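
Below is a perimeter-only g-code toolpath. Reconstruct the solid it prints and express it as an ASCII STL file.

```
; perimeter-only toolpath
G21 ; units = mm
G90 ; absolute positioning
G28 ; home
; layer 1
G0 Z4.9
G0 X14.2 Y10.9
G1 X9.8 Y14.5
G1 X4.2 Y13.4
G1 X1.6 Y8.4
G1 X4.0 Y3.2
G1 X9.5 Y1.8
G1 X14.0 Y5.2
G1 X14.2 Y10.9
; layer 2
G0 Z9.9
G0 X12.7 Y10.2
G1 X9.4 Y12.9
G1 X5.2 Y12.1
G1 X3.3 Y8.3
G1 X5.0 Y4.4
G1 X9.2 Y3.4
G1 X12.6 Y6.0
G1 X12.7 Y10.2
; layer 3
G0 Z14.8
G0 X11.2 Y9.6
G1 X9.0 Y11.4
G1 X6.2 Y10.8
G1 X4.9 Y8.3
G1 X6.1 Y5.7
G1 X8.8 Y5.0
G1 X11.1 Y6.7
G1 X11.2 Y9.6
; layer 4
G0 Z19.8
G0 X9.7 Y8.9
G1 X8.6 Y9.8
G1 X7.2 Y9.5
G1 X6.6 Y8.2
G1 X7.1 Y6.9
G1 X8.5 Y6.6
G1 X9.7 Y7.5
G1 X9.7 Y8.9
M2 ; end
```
solid part
  facet normal 0.0000 0.0000 -1.0000
    outer loop
      vertex 3.2 14.7 0.0
      vertex 10.2 16.1 0.0
      vertex 15.7 11.6 0.0
    endloop
  endfacet
  facet normal 0.0000 0.0000 -1.0000
    outer loop
      vertex 0.0 8.4 0.0
      vertex 3.2 14.7 0.0
      vertex 15.7 11.6 0.0
    endloop
  endfacet
  facet normal 0.0000 0.0000 -1.0000
    outer loop
      vertex 2.9 1.9 0.0
      vertex 0.0 8.4 0.0
      vertex 15.7 11.6 0.0
    endloop
  endfacet
  facet normal 0.0000 0.0000 -1.0000
    outer loop
      vertex 9.8 0.2 0.0
      vertex 2.9 1.9 0.0
      vertex 15.7 11.6 0.0
    endloop
  endfacet
  facet normal 0.0000 0.0000 -1.0000
    outer loop
      vertex 15.5 4.5 0.0
      vertex 9.8 0.2 0.0
      vertex 15.7 11.6 0.0
    endloop
  endfacet
  facet normal 0.6067 0.7416 0.2863
    outer loop
      vertex 15.7 11.6 0.0
      vertex 10.2 16.1 0.0
      vertex 8.2 8.2 24.7
    endloop
  endfacet
  facet normal -0.1880 0.9398 0.2854
    outer loop
      vertex 10.2 16.1 0.0
      vertex 3.2 14.7 0.0
      vertex 8.2 8.2 24.7
    endloop
  endfacet
  facet normal -0.8541 0.4338 0.2870
    outer loop
      vertex 3.2 14.7 0.0
      vertex 0.0 8.4 0.0
      vertex 8.2 8.2 24.7
    endloop
  endfacet
  facet normal -0.8747 -0.3903 0.2872
    outer loop
      vertex 0.0 8.4 0.0
      vertex 2.9 1.9 0.0
      vertex 8.2 8.2 24.7
    endloop
  endfacet
  facet normal -0.2292 -0.9303 0.2865
    outer loop
      vertex 2.9 1.9 0.0
      vertex 9.8 0.2 0.0
      vertex 8.2 8.2 24.7
    endloop
  endfacet
  facet normal 0.5772 -0.7652 0.2852
    outer loop
      vertex 9.8 0.2 0.0
      vertex 15.5 4.5 0.0
      vertex 8.2 8.2 24.7
    endloop
  endfacet
  facet normal 0.9575 -0.0270 0.2870
    outer loop
      vertex 15.5 4.5 0.0
      vertex 15.7 11.6 0.0
      vertex 8.2 8.2 24.7
    endloop
  endfacet
endsolid part

The G0 Z moves step by Δz≈4.9 mm. The G1 loops shrink linearly with z, so the solid tapers from its base footprint up to z≈24.7. Closing with a flat bottom cap and the tapered top and triangulating gives 12 facets — a regular 7-sided pyramid, base circumscribed radius ≈ 8.2 mm, apex at z ≈ 24.7 mm.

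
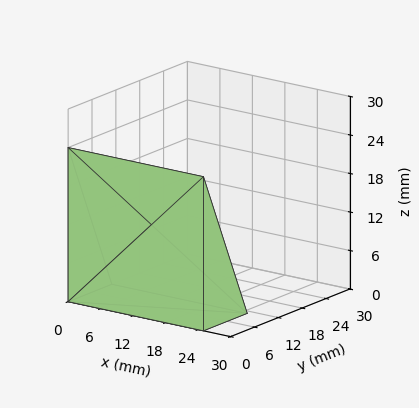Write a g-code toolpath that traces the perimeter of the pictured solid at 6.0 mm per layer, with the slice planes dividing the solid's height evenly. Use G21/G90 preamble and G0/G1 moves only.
Reading the render: the shape is a wedge (ramp): 25 × 11 mm base, rising to 24 mm along the y=0 edge and sloping linearly to z=0 at y=11 (dimensions read to the nearest mm from the axis ticks). For the g-code, the solid's height is divided into equal slices at the stated Δz and each level perimeter traced with G1 moves after a G0 lift.

; perimeter-only toolpath
G21 ; units = mm
G90 ; absolute positioning
G28 ; home
; layer 1
G0 Z6.0
G0 X0.0 Y0.0
G1 X25.0 Y0.0
G1 X25.0 Y8.2
G1 X0.0 Y8.2
G1 X0.0 Y0.0
; layer 2
G0 Z12.0
G0 X0.0 Y0.0
G1 X25.0 Y0.0
G1 X25.0 Y5.5
G1 X0.0 Y5.5
G1 X0.0 Y0.0
; layer 3
G0 Z18.0
G0 X0.0 Y0.0
G1 X25.0 Y0.0
G1 X25.0 Y2.8
G1 X0.0 Y2.8
G1 X0.0 Y0.0
M2 ; end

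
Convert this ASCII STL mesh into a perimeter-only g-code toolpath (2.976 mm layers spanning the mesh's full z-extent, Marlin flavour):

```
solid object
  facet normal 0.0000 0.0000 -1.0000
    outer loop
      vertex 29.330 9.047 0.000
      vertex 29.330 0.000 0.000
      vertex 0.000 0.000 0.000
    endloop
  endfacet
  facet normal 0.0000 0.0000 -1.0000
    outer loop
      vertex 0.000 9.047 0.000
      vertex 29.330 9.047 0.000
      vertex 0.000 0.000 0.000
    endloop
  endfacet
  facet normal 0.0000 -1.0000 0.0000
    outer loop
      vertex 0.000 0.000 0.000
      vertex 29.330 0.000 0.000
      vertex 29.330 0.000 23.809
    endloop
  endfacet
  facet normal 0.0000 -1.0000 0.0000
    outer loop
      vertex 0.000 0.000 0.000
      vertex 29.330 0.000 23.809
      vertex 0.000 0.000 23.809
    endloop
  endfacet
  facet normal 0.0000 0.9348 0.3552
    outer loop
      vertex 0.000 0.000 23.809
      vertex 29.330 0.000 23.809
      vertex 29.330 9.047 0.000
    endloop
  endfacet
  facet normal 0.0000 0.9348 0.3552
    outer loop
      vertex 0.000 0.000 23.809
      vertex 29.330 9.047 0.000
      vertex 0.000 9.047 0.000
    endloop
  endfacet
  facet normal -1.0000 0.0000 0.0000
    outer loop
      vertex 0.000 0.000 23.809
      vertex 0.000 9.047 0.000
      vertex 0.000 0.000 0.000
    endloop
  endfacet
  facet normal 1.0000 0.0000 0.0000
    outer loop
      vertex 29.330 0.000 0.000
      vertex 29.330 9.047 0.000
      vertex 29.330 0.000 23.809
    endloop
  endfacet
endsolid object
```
; perimeter-only toolpath
G21 ; units = mm
G90 ; absolute positioning
G28 ; home
; layer 1
G0 Z2.976
G0 X0.000 Y0.000
G1 X29.330 Y0.000
G1 X29.330 Y7.916
G1 X0.000 Y7.916
G1 X0.000 Y0.000
; layer 2
G0 Z5.952
G0 X0.000 Y0.000
G1 X29.330 Y0.000
G1 X29.330 Y6.785
G1 X0.000 Y6.785
G1 X0.000 Y0.000
; layer 3
G0 Z8.928
G0 X0.000 Y0.000
G1 X29.330 Y0.000
G1 X29.330 Y5.654
G1 X0.000 Y5.654
G1 X0.000 Y0.000
; layer 4
G0 Z11.905
G0 X0.000 Y0.000
G1 X29.330 Y0.000
G1 X29.330 Y4.524
G1 X0.000 Y4.524
G1 X0.000 Y0.000
; layer 5
G0 Z14.881
G0 X0.000 Y0.000
G1 X29.330 Y0.000
G1 X29.330 Y3.393
G1 X0.000 Y3.393
G1 X0.000 Y0.000
; layer 6
G0 Z17.857
G0 X0.000 Y0.000
G1 X29.330 Y0.000
G1 X29.330 Y2.262
G1 X0.000 Y2.262
G1 X0.000 Y0.000
; layer 7
G0 Z20.833
G0 X0.000 Y0.000
G1 X29.330 Y0.000
G1 X29.330 Y1.131
G1 X0.000 Y1.131
G1 X0.000 Y0.000
M2 ; end

The solid is a wedge (ramp): 29.3 × 9.05 mm base, rising to 23.8 mm along the y=0 edge and sloping linearly to z=0 at y=9.05. Slicing at Δz = 2.976 mm — 8 equal slices spanning the solid's height, so layer i sits at z = i·h/8 — gives 7 non-empty perimeters. Each is a 4-segment closed polygon; G0 lifts to the layer z and rapids to the start vertex, then G1 traces the edges. The cross-section shrinks linearly with z (the slice at the apex is degenerate and omitted).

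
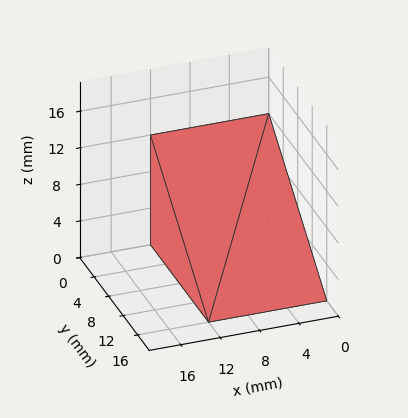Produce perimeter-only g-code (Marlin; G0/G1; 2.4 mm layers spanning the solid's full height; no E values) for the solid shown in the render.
Reading the render: the shape is a wedge (ramp): 12 × 16 mm base, rising to 12 mm along the y=0 edge and sloping linearly to z=0 at y=16 (dimensions read to the nearest mm from the axis ticks). For the g-code, the solid's height is divided into equal slices at the stated Δz and each level perimeter traced with G1 moves after a G0 lift.

; perimeter-only toolpath
G21 ; units = mm
G90 ; absolute positioning
G28 ; home
; layer 1
G0 Z2.4
G0 X0.0 Y0.0
G1 X12.0 Y0.0
G1 X12.0 Y12.8
G1 X0.0 Y12.8
G1 X0.0 Y0.0
; layer 2
G0 Z4.8
G0 X0.0 Y0.0
G1 X12.0 Y0.0
G1 X12.0 Y9.6
G1 X0.0 Y9.6
G1 X0.0 Y0.0
; layer 3
G0 Z7.2
G0 X0.0 Y0.0
G1 X12.0 Y0.0
G1 X12.0 Y6.4
G1 X0.0 Y6.4
G1 X0.0 Y0.0
; layer 4
G0 Z9.6
G0 X0.0 Y0.0
G1 X12.0 Y0.0
G1 X12.0 Y3.2
G1 X0.0 Y3.2
G1 X0.0 Y0.0
M2 ; end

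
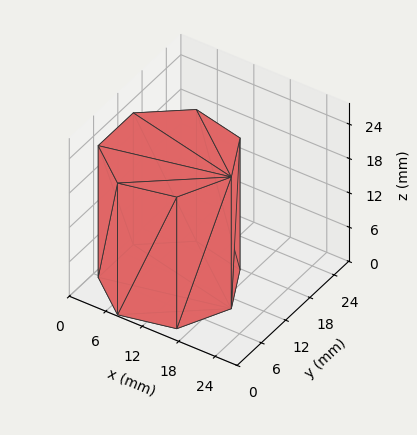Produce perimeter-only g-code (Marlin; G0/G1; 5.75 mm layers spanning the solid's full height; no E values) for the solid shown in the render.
Reading the render: the shape is a regular 7-sided prism (a cylinder approximated with 7 flat sides), circumscribed radius ≈ 10 mm, height ≈ 23 mm (dimensions read to the nearest mm from the axis ticks). For the g-code, the solid's height is divided into equal slices at the stated Δz and each level perimeter traced with G1 moves after a G0 lift.

; perimeter-only toolpath
G21 ; units = mm
G90 ; absolute positioning
G28 ; home
; layer 1
G0 Z5.75
G0 X20.00 Y10.00
G1 X16.23 Y17.82
G1 X7.77 Y19.75
G1 X0.99 Y14.34
G1 X0.99 Y5.66
G1 X7.77 Y0.25
G1 X16.23 Y2.18
G1 X20.00 Y10.00
; layer 2
G0 Z11.50
G0 X20.00 Y10.00
G1 X16.23 Y17.82
G1 X7.77 Y19.75
G1 X0.99 Y14.34
G1 X0.99 Y5.66
G1 X7.77 Y0.25
G1 X16.23 Y2.18
G1 X20.00 Y10.00
; layer 3
G0 Z17.25
G0 X20.00 Y10.00
G1 X16.23 Y17.82
G1 X7.77 Y19.75
G1 X0.99 Y14.34
G1 X0.99 Y5.66
G1 X7.77 Y0.25
G1 X16.23 Y2.18
G1 X20.00 Y10.00
; layer 4
G0 Z23.00
G0 X20.00 Y10.00
G1 X16.23 Y17.82
G1 X7.77 Y19.75
G1 X0.99 Y14.34
G1 X0.99 Y5.66
G1 X7.77 Y0.25
G1 X16.23 Y2.18
G1 X20.00 Y10.00
M2 ; end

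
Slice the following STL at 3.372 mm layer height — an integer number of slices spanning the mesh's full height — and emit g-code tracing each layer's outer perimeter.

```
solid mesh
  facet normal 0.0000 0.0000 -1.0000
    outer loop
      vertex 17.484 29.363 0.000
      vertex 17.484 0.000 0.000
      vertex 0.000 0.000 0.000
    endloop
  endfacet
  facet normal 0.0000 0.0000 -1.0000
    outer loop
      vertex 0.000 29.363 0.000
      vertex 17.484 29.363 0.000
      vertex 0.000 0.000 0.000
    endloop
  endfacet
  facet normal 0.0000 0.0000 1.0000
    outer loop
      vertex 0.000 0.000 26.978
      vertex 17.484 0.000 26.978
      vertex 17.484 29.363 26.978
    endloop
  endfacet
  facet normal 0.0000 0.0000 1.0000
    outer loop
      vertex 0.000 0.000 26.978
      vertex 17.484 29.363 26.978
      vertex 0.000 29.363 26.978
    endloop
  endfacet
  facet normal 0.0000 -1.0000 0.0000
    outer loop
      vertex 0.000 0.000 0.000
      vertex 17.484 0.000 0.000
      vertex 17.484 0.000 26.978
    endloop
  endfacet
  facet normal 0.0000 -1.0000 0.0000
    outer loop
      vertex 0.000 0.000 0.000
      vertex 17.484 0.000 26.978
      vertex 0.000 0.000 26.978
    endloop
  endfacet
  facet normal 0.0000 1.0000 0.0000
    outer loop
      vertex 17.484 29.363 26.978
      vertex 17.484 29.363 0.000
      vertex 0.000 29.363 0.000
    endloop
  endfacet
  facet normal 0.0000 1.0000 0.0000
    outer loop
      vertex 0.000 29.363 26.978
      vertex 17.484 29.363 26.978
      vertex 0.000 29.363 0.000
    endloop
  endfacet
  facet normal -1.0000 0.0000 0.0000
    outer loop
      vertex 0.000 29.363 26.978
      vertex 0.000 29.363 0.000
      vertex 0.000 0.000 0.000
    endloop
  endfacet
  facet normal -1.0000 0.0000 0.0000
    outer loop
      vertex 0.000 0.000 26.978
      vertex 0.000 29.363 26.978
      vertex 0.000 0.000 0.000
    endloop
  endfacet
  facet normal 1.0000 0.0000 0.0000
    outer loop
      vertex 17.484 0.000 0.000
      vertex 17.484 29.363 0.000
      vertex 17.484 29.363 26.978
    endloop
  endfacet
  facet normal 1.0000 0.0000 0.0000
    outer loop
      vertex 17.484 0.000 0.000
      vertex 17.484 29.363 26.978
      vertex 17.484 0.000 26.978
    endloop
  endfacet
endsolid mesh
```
; perimeter-only toolpath
G21 ; units = mm
G90 ; absolute positioning
G28 ; home
; layer 1
G0 Z3.372
G0 X0.000 Y0.000
G1 X17.484 Y0.000
G1 X17.484 Y29.363
G1 X0.000 Y29.363
G1 X0.000 Y0.000
; layer 2
G0 Z6.745
G0 X0.000 Y0.000
G1 X17.484 Y0.000
G1 X17.484 Y29.363
G1 X0.000 Y29.363
G1 X0.000 Y0.000
; layer 3
G0 Z10.117
G0 X0.000 Y0.000
G1 X17.484 Y0.000
G1 X17.484 Y29.363
G1 X0.000 Y29.363
G1 X0.000 Y0.000
; layer 4
G0 Z13.489
G0 X0.000 Y0.000
G1 X17.484 Y0.000
G1 X17.484 Y29.363
G1 X0.000 Y29.363
G1 X0.000 Y0.000
; layer 5
G0 Z16.861
G0 X0.000 Y0.000
G1 X17.484 Y0.000
G1 X17.484 Y29.363
G1 X0.000 Y29.363
G1 X0.000 Y0.000
; layer 6
G0 Z20.233
G0 X0.000 Y0.000
G1 X17.484 Y0.000
G1 X17.484 Y29.363
G1 X0.000 Y29.363
G1 X0.000 Y0.000
; layer 7
G0 Z23.606
G0 X0.000 Y0.000
G1 X17.484 Y0.000
G1 X17.484 Y29.363
G1 X0.000 Y29.363
G1 X0.000 Y0.000
; layer 8
G0 Z26.978
G0 X0.000 Y0.000
G1 X17.484 Y0.000
G1 X17.484 Y29.363
G1 X0.000 Y29.363
G1 X0.000 Y0.000
M2 ; end

The solid is a rectangular box, roughly 17.5 × 29.4 mm footprint and 27 mm tall. Slicing at Δz = 3.372 mm — 8 equal slices spanning the solid's height, so layer i sits at z = i·h/8 — gives 8 non-empty perimeters. Each is a 4-segment closed polygon; G0 lifts to the layer z and rapids to the start vertex, then G1 traces the edges.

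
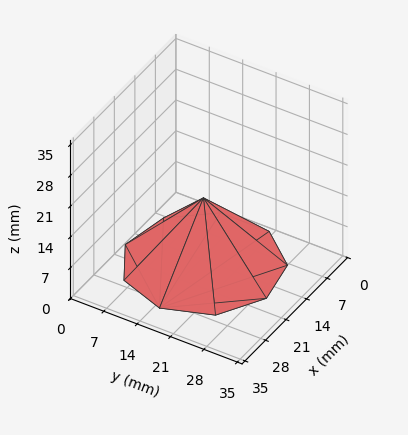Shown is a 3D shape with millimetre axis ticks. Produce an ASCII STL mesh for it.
Reading the render: the shape is a regular 9-sided pyramid, base circumscribed radius ≈ 15 mm, apex at z ≈ 15 mm (dimensions read to the nearest mm from the axis ticks). For the STL, each face is triangulated and given an outward normal.

solid part
  facet normal 0.0000 0.0000 -1.0000
    outer loop
      vertex 17.6 29.8 0.0
      vertex 26.5 24.6 0.0
      vertex 30.0 15.0 0.0
    endloop
  endfacet
  facet normal 0.0000 0.0000 -1.0000
    outer loop
      vertex 7.5 28.0 0.0
      vertex 17.6 29.8 0.0
      vertex 30.0 15.0 0.0
    endloop
  endfacet
  facet normal 0.0000 0.0000 -1.0000
    outer loop
      vertex 0.9 20.1 0.0
      vertex 7.5 28.0 0.0
      vertex 30.0 15.0 0.0
    endloop
  endfacet
  facet normal 0.0000 0.0000 -1.0000
    outer loop
      vertex 0.9 9.9 0.0
      vertex 0.9 20.1 0.0
      vertex 30.0 15.0 0.0
    endloop
  endfacet
  facet normal 0.0000 0.0000 -1.0000
    outer loop
      vertex 7.5 2.0 0.0
      vertex 0.9 9.9 0.0
      vertex 30.0 15.0 0.0
    endloop
  endfacet
  facet normal 0.0000 0.0000 -1.0000
    outer loop
      vertex 17.6 0.2 0.0
      vertex 7.5 2.0 0.0
      vertex 30.0 15.0 0.0
    endloop
  endfacet
  facet normal 0.0000 0.0000 -1.0000
    outer loop
      vertex 26.5 5.4 0.0
      vertex 17.6 0.2 0.0
      vertex 30.0 15.0 0.0
    endloop
  endfacet
  facet normal 0.6847 0.2496 0.6847
    outer loop
      vertex 30.0 15.0 0.0
      vertex 26.5 24.6 0.0
      vertex 15.0 15.0 15.0
    endloop
  endfacet
  facet normal 0.3677 0.6293 0.6847
    outer loop
      vertex 26.5 24.6 0.0
      vertex 17.6 29.8 0.0
      vertex 15.0 15.0 15.0
    endloop
  endfacet
  facet normal -0.1278 0.7170 0.6853
    outer loop
      vertex 17.6 29.8 0.0
      vertex 7.5 28.0 0.0
      vertex 15.0 15.0 15.0
    endloop
  endfacet
  facet normal -0.5593 0.4673 0.6847
    outer loop
      vertex 7.5 28.0 0.0
      vertex 0.9 20.1 0.0
      vertex 15.0 15.0 15.0
    endloop
  endfacet
  facet normal -0.7286 0.0000 0.6849
    outer loop
      vertex 0.9 20.1 0.0
      vertex 0.9 9.9 0.0
      vertex 15.0 15.0 15.0
    endloop
  endfacet
  facet normal -0.5593 -0.4673 0.6847
    outer loop
      vertex 0.9 9.9 0.0
      vertex 7.5 2.0 0.0
      vertex 15.0 15.0 15.0
    endloop
  endfacet
  facet normal -0.1278 -0.7170 0.6853
    outer loop
      vertex 7.5 2.0 0.0
      vertex 17.6 0.2 0.0
      vertex 15.0 15.0 15.0
    endloop
  endfacet
  facet normal 0.3677 -0.6293 0.6847
    outer loop
      vertex 17.6 0.2 0.0
      vertex 26.5 5.4 0.0
      vertex 15.0 15.0 15.0
    endloop
  endfacet
  facet normal 0.6847 -0.2496 0.6847
    outer loop
      vertex 26.5 5.4 0.0
      vertex 30.0 15.0 0.0
      vertex 15.0 15.0 15.0
    endloop
  endfacet
endsolid part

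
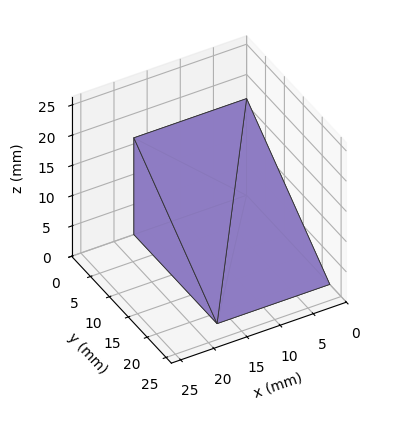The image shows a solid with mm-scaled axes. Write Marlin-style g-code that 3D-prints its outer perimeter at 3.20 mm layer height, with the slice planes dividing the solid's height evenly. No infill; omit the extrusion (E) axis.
Reading the render: the shape is a wedge (ramp): 17 × 22 mm base, rising to 16 mm along the y=0 edge and sloping linearly to z=0 at y=22 (dimensions read to the nearest mm from the axis ticks). For the g-code, the solid's height is divided into equal slices at the stated Δz and each level perimeter traced with G1 moves after a G0 lift.

; perimeter-only toolpath
G21 ; units = mm
G90 ; absolute positioning
G28 ; home
; layer 1
G0 Z3.20
G0 X0.00 Y0.00
G1 X17.00 Y0.00
G1 X17.00 Y17.60
G1 X0.00 Y17.60
G1 X0.00 Y0.00
; layer 2
G0 Z6.40
G0 X0.00 Y0.00
G1 X17.00 Y0.00
G1 X17.00 Y13.20
G1 X0.00 Y13.20
G1 X0.00 Y0.00
; layer 3
G0 Z9.60
G0 X0.00 Y0.00
G1 X17.00 Y0.00
G1 X17.00 Y8.80
G1 X0.00 Y8.80
G1 X0.00 Y0.00
; layer 4
G0 Z12.80
G0 X0.00 Y0.00
G1 X17.00 Y0.00
G1 X17.00 Y4.40
G1 X0.00 Y4.40
G1 X0.00 Y0.00
M2 ; end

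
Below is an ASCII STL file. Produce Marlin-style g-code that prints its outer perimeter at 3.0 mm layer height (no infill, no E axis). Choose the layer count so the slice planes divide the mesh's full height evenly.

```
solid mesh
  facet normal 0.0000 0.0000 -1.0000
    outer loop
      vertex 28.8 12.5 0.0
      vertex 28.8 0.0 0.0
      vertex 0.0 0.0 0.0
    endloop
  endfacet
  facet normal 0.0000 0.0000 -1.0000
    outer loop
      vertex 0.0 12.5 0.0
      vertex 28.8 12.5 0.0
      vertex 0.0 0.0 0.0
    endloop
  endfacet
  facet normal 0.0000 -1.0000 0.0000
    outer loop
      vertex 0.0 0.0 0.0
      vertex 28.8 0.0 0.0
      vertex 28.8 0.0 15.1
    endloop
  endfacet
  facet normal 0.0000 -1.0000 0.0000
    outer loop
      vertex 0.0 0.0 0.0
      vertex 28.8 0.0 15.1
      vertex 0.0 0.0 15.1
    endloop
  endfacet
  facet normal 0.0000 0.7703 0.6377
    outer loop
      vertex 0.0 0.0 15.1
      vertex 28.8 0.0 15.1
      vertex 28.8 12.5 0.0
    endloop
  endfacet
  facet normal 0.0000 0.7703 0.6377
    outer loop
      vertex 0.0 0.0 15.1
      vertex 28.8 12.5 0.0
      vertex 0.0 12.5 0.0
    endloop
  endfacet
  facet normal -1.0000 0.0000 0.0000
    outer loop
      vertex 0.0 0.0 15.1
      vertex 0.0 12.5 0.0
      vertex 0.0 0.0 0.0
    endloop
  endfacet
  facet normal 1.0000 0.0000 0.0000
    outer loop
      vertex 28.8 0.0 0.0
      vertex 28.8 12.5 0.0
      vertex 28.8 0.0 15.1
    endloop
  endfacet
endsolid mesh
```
; perimeter-only toolpath
G21 ; units = mm
G90 ; absolute positioning
G28 ; home
; layer 1
G0 Z3.0
G0 X0.0 Y0.0
G1 X28.8 Y0.0
G1 X28.8 Y10.0
G1 X0.0 Y10.0
G1 X0.0 Y0.0
; layer 2
G0 Z6.0
G0 X0.0 Y0.0
G1 X28.8 Y0.0
G1 X28.8 Y7.5
G1 X0.0 Y7.5
G1 X0.0 Y0.0
; layer 3
G0 Z9.1
G0 X0.0 Y0.0
G1 X28.8 Y0.0
G1 X28.8 Y5.0
G1 X0.0 Y5.0
G1 X0.0 Y0.0
; layer 4
G0 Z12.1
G0 X0.0 Y0.0
G1 X28.8 Y0.0
G1 X28.8 Y2.5
G1 X0.0 Y2.5
G1 X0.0 Y0.0
M2 ; end

The solid is a wedge (ramp): 28.8 × 12.5 mm base, rising to 15.1 mm along the y=0 edge and sloping linearly to z=0 at y=12.5. Slicing at Δz = 3.0 mm — 5 equal slices spanning the solid's height, so layer i sits at z = i·h/5 — gives 4 non-empty perimeters. Each is a 4-segment closed polygon; G0 lifts to the layer z and rapids to the start vertex, then G1 traces the edges. The cross-section shrinks linearly with z (the slice at the apex is degenerate and omitted).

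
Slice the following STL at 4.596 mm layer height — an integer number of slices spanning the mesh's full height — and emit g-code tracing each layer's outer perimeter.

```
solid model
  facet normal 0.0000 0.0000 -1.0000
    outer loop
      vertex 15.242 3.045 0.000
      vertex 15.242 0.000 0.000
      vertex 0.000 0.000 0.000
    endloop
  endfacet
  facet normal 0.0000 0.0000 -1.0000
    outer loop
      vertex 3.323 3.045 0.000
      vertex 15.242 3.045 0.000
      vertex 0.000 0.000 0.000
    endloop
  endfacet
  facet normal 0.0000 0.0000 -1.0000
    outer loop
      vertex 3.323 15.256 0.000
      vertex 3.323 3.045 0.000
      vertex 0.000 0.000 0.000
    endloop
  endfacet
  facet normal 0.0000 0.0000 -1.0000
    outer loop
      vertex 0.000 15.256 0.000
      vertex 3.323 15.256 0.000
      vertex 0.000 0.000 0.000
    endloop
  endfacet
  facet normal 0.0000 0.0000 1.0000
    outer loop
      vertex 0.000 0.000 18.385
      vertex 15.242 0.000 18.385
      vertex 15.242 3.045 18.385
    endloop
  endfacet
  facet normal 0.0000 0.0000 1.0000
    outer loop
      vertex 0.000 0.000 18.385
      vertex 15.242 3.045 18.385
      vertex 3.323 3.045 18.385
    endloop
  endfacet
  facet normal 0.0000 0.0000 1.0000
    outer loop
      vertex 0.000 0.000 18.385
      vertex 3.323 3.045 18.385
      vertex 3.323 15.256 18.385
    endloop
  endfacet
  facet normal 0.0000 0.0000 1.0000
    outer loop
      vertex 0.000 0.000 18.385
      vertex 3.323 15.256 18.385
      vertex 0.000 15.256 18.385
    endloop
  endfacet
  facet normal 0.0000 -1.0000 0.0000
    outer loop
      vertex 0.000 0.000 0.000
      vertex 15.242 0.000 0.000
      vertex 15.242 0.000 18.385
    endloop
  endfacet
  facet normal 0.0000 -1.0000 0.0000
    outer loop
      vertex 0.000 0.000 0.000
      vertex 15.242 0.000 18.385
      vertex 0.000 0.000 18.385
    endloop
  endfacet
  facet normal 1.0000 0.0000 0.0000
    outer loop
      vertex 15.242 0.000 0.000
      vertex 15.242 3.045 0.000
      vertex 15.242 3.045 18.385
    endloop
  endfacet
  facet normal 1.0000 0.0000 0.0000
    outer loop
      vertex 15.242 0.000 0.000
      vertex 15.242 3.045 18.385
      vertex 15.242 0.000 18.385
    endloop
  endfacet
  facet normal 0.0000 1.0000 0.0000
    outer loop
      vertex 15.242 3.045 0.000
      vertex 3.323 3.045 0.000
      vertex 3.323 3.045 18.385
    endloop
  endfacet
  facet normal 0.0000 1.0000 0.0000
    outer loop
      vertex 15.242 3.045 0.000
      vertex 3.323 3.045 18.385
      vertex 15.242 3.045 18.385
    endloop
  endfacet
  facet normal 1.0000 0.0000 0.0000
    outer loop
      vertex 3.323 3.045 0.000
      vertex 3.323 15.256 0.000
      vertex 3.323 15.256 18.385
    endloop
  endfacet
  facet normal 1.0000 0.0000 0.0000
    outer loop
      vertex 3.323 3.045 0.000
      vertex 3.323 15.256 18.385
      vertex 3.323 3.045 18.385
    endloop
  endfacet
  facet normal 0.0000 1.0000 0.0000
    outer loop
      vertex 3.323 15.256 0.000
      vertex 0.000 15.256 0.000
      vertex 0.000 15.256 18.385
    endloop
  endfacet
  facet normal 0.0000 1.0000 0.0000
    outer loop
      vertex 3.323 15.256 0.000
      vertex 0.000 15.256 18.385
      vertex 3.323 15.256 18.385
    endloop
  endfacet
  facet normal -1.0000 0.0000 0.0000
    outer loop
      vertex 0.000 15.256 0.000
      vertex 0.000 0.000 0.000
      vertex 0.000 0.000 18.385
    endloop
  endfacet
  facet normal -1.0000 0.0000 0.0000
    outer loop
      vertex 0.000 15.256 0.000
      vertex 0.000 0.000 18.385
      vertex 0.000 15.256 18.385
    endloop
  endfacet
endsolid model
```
; perimeter-only toolpath
G21 ; units = mm
G90 ; absolute positioning
G28 ; home
; layer 1
G0 Z4.596
G0 X0.000 Y0.000
G1 X15.242 Y0.000
G1 X15.242 Y3.045
G1 X3.323 Y3.045
G1 X3.323 Y15.256
G1 X0.000 Y15.256
G1 X0.000 Y0.000
; layer 2
G0 Z9.193
G0 X0.000 Y0.000
G1 X15.242 Y0.000
G1 X15.242 Y3.045
G1 X3.323 Y3.045
G1 X3.323 Y15.256
G1 X0.000 Y15.256
G1 X0.000 Y0.000
; layer 3
G0 Z13.789
G0 X0.000 Y0.000
G1 X15.242 Y0.000
G1 X15.242 Y3.045
G1 X3.323 Y3.045
G1 X3.323 Y15.256
G1 X0.000 Y15.256
G1 X0.000 Y0.000
; layer 4
G0 Z18.385
G0 X0.000 Y0.000
G1 X15.242 Y0.000
G1 X15.242 Y3.045
G1 X3.323 Y3.045
G1 X3.323 Y15.256
G1 X0.000 Y15.256
G1 X0.000 Y0.000
M2 ; end

The solid is an L-shaped prism: outer 15.2 × 15.3 mm, arm thicknesses ≈ 3.04 mm (horizontal) and 3.32 mm (vertical), extruded 18.4 mm in z. Slicing at Δz = 4.596 mm — 4 equal slices spanning the solid's height, so layer i sits at z = i·h/4 — gives 4 non-empty perimeters. Each is a 6-segment closed polygon; G0 lifts to the layer z and rapids to the start vertex, then G1 traces the edges.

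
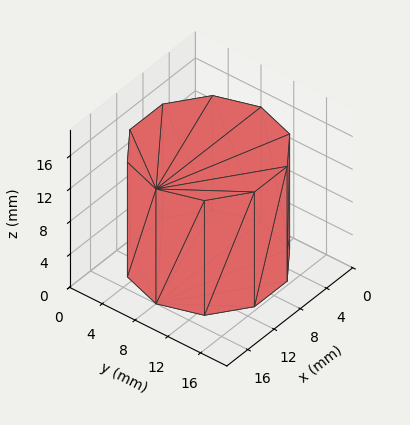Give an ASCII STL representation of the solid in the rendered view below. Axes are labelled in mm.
Reading the render: the shape is a regular 10-sided prism (a cylinder approximated with 10 flat sides), circumscribed radius ≈ 8 mm, height ≈ 14 mm (dimensions read to the nearest mm from the axis ticks). For the STL, each face is triangulated and given an outward normal.

solid part
  facet normal 0.0000 0.0000 -1.0000
    outer loop
      vertex 10.5 15.6 0.0
      vertex 14.5 12.7 0.0
      vertex 16.0 8.0 0.0
    endloop
  endfacet
  facet normal 0.0000 0.0000 -1.0000
    outer loop
      vertex 5.5 15.6 0.0
      vertex 10.5 15.6 0.0
      vertex 16.0 8.0 0.0
    endloop
  endfacet
  facet normal 0.0000 0.0000 -1.0000
    outer loop
      vertex 1.5 12.7 0.0
      vertex 5.5 15.6 0.0
      vertex 16.0 8.0 0.0
    endloop
  endfacet
  facet normal 0.0000 0.0000 -1.0000
    outer loop
      vertex 0.0 8.0 0.0
      vertex 1.5 12.7 0.0
      vertex 16.0 8.0 0.0
    endloop
  endfacet
  facet normal 0.0000 0.0000 -1.0000
    outer loop
      vertex 1.5 3.3 0.0
      vertex 0.0 8.0 0.0
      vertex 16.0 8.0 0.0
    endloop
  endfacet
  facet normal 0.0000 0.0000 -1.0000
    outer loop
      vertex 5.5 0.4 0.0
      vertex 1.5 3.3 0.0
      vertex 16.0 8.0 0.0
    endloop
  endfacet
  facet normal 0.0000 0.0000 -1.0000
    outer loop
      vertex 10.5 0.4 0.0
      vertex 5.5 0.4 0.0
      vertex 16.0 8.0 0.0
    endloop
  endfacet
  facet normal 0.0000 0.0000 -1.0000
    outer loop
      vertex 14.5 3.3 0.0
      vertex 10.5 0.4 0.0
      vertex 16.0 8.0 0.0
    endloop
  endfacet
  facet normal 0.0000 0.0000 1.0000
    outer loop
      vertex 16.0 8.0 14.0
      vertex 14.5 12.7 14.0
      vertex 10.5 15.6 14.0
    endloop
  endfacet
  facet normal 0.0000 0.0000 1.0000
    outer loop
      vertex 16.0 8.0 14.0
      vertex 10.5 15.6 14.0
      vertex 5.5 15.6 14.0
    endloop
  endfacet
  facet normal 0.0000 0.0000 1.0000
    outer loop
      vertex 16.0 8.0 14.0
      vertex 5.5 15.6 14.0
      vertex 1.5 12.7 14.0
    endloop
  endfacet
  facet normal 0.0000 0.0000 1.0000
    outer loop
      vertex 16.0 8.0 14.0
      vertex 1.5 12.7 14.0
      vertex 0.0 8.0 14.0
    endloop
  endfacet
  facet normal 0.0000 0.0000 1.0000
    outer loop
      vertex 16.0 8.0 14.0
      vertex 0.0 8.0 14.0
      vertex 1.5 3.3 14.0
    endloop
  endfacet
  facet normal 0.0000 0.0000 1.0000
    outer loop
      vertex 16.0 8.0 14.0
      vertex 1.5 3.3 14.0
      vertex 5.5 0.4 14.0
    endloop
  endfacet
  facet normal 0.0000 0.0000 1.0000
    outer loop
      vertex 16.0 8.0 14.0
      vertex 5.5 0.4 14.0
      vertex 10.5 0.4 14.0
    endloop
  endfacet
  facet normal 0.0000 0.0000 1.0000
    outer loop
      vertex 16.0 8.0 14.0
      vertex 10.5 0.4 14.0
      vertex 14.5 3.3 14.0
    endloop
  endfacet
  facet normal 0.9527 0.3040 0.0000
    outer loop
      vertex 16.0 8.0 0.0
      vertex 14.5 12.7 0.0
      vertex 14.5 12.7 14.0
    endloop
  endfacet
  facet normal 0.9527 0.3040 0.0000
    outer loop
      vertex 16.0 8.0 0.0
      vertex 14.5 12.7 14.0
      vertex 16.0 8.0 14.0
    endloop
  endfacet
  facet normal 0.5870 0.8096 0.0000
    outer loop
      vertex 14.5 12.7 0.0
      vertex 10.5 15.6 0.0
      vertex 10.5 15.6 14.0
    endloop
  endfacet
  facet normal 0.5870 0.8096 0.0000
    outer loop
      vertex 14.5 12.7 0.0
      vertex 10.5 15.6 14.0
      vertex 14.5 12.7 14.0
    endloop
  endfacet
  facet normal 0.0000 1.0000 0.0000
    outer loop
      vertex 10.5 15.6 0.0
      vertex 5.5 15.6 0.0
      vertex 5.5 15.6 14.0
    endloop
  endfacet
  facet normal 0.0000 1.0000 0.0000
    outer loop
      vertex 10.5 15.6 0.0
      vertex 5.5 15.6 14.0
      vertex 10.5 15.6 14.0
    endloop
  endfacet
  facet normal -0.5870 0.8096 0.0000
    outer loop
      vertex 5.5 15.6 0.0
      vertex 1.5 12.7 0.0
      vertex 1.5 12.7 14.0
    endloop
  endfacet
  facet normal -0.5870 0.8096 0.0000
    outer loop
      vertex 5.5 15.6 0.0
      vertex 1.5 12.7 14.0
      vertex 5.5 15.6 14.0
    endloop
  endfacet
  facet normal -0.9527 0.3040 0.0000
    outer loop
      vertex 1.5 12.7 0.0
      vertex 0.0 8.0 0.0
      vertex 0.0 8.0 14.0
    endloop
  endfacet
  facet normal -0.9527 0.3040 0.0000
    outer loop
      vertex 1.5 12.7 0.0
      vertex 0.0 8.0 14.0
      vertex 1.5 12.7 14.0
    endloop
  endfacet
  facet normal -0.9527 -0.3040 0.0000
    outer loop
      vertex 0.0 8.0 0.0
      vertex 1.5 3.3 0.0
      vertex 1.5 3.3 14.0
    endloop
  endfacet
  facet normal -0.9527 -0.3040 0.0000
    outer loop
      vertex 0.0 8.0 0.0
      vertex 1.5 3.3 14.0
      vertex 0.0 8.0 14.0
    endloop
  endfacet
  facet normal -0.5870 -0.8096 0.0000
    outer loop
      vertex 1.5 3.3 0.0
      vertex 5.5 0.4 0.0
      vertex 5.5 0.4 14.0
    endloop
  endfacet
  facet normal -0.5870 -0.8096 0.0000
    outer loop
      vertex 1.5 3.3 0.0
      vertex 5.5 0.4 14.0
      vertex 1.5 3.3 14.0
    endloop
  endfacet
  facet normal 0.0000 -1.0000 0.0000
    outer loop
      vertex 5.5 0.4 0.0
      vertex 10.5 0.4 0.0
      vertex 10.5 0.4 14.0
    endloop
  endfacet
  facet normal 0.0000 -1.0000 0.0000
    outer loop
      vertex 5.5 0.4 0.0
      vertex 10.5 0.4 14.0
      vertex 5.5 0.4 14.0
    endloop
  endfacet
  facet normal 0.5870 -0.8096 0.0000
    outer loop
      vertex 10.5 0.4 0.0
      vertex 14.5 3.3 0.0
      vertex 14.5 3.3 14.0
    endloop
  endfacet
  facet normal 0.5870 -0.8096 0.0000
    outer loop
      vertex 10.5 0.4 0.0
      vertex 14.5 3.3 14.0
      vertex 10.5 0.4 14.0
    endloop
  endfacet
  facet normal 0.9527 -0.3040 0.0000
    outer loop
      vertex 14.5 3.3 0.0
      vertex 16.0 8.0 0.0
      vertex 16.0 8.0 14.0
    endloop
  endfacet
  facet normal 0.9527 -0.3040 0.0000
    outer loop
      vertex 14.5 3.3 0.0
      vertex 16.0 8.0 14.0
      vertex 14.5 3.3 14.0
    endloop
  endfacet
endsolid part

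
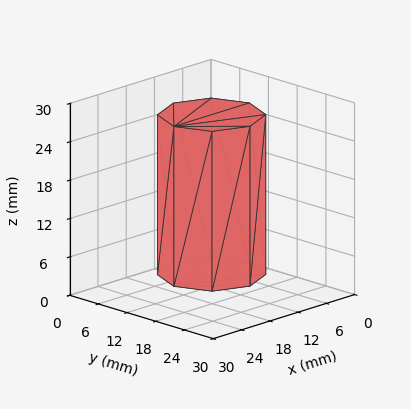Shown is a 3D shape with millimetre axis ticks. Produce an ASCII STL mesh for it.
Reading the render: the shape is a regular 8-sided prism (a cylinder approximated with 8 flat sides), circumscribed radius ≈ 8 mm, height ≈ 25 mm (dimensions read to the nearest mm from the axis ticks). For the STL, each face is triangulated and given an outward normal.

solid part
  facet normal 0.0000 0.0000 -1.0000
    outer loop
      vertex 8.0 16.0 0.0
      vertex 13.7 13.7 0.0
      vertex 16.0 8.0 0.0
    endloop
  endfacet
  facet normal 0.0000 0.0000 -1.0000
    outer loop
      vertex 2.3 13.7 0.0
      vertex 8.0 16.0 0.0
      vertex 16.0 8.0 0.0
    endloop
  endfacet
  facet normal 0.0000 0.0000 -1.0000
    outer loop
      vertex 0.0 8.0 0.0
      vertex 2.3 13.7 0.0
      vertex 16.0 8.0 0.0
    endloop
  endfacet
  facet normal 0.0000 0.0000 -1.0000
    outer loop
      vertex 2.3 2.3 0.0
      vertex 0.0 8.0 0.0
      vertex 16.0 8.0 0.0
    endloop
  endfacet
  facet normal 0.0000 0.0000 -1.0000
    outer loop
      vertex 8.0 0.0 0.0
      vertex 2.3 2.3 0.0
      vertex 16.0 8.0 0.0
    endloop
  endfacet
  facet normal 0.0000 0.0000 -1.0000
    outer loop
      vertex 13.7 2.3 0.0
      vertex 8.0 0.0 0.0
      vertex 16.0 8.0 0.0
    endloop
  endfacet
  facet normal 0.0000 0.0000 1.0000
    outer loop
      vertex 16.0 8.0 25.0
      vertex 13.7 13.7 25.0
      vertex 8.0 16.0 25.0
    endloop
  endfacet
  facet normal 0.0000 0.0000 1.0000
    outer loop
      vertex 16.0 8.0 25.0
      vertex 8.0 16.0 25.0
      vertex 2.3 13.7 25.0
    endloop
  endfacet
  facet normal 0.0000 0.0000 1.0000
    outer loop
      vertex 16.0 8.0 25.0
      vertex 2.3 13.7 25.0
      vertex 0.0 8.0 25.0
    endloop
  endfacet
  facet normal 0.0000 0.0000 1.0000
    outer loop
      vertex 16.0 8.0 25.0
      vertex 0.0 8.0 25.0
      vertex 2.3 2.3 25.0
    endloop
  endfacet
  facet normal 0.0000 0.0000 1.0000
    outer loop
      vertex 16.0 8.0 25.0
      vertex 2.3 2.3 25.0
      vertex 8.0 0.0 25.0
    endloop
  endfacet
  facet normal 0.0000 0.0000 1.0000
    outer loop
      vertex 16.0 8.0 25.0
      vertex 8.0 0.0 25.0
      vertex 13.7 2.3 25.0
    endloop
  endfacet
  facet normal 0.9274 0.3742 0.0000
    outer loop
      vertex 16.0 8.0 0.0
      vertex 13.7 13.7 0.0
      vertex 13.7 13.7 25.0
    endloop
  endfacet
  facet normal 0.9274 0.3742 0.0000
    outer loop
      vertex 16.0 8.0 0.0
      vertex 13.7 13.7 25.0
      vertex 16.0 8.0 25.0
    endloop
  endfacet
  facet normal 0.3742 0.9274 0.0000
    outer loop
      vertex 13.7 13.7 0.0
      vertex 8.0 16.0 0.0
      vertex 8.0 16.0 25.0
    endloop
  endfacet
  facet normal 0.3742 0.9274 0.0000
    outer loop
      vertex 13.7 13.7 0.0
      vertex 8.0 16.0 25.0
      vertex 13.7 13.7 25.0
    endloop
  endfacet
  facet normal -0.3742 0.9274 0.0000
    outer loop
      vertex 8.0 16.0 0.0
      vertex 2.3 13.7 0.0
      vertex 2.3 13.7 25.0
    endloop
  endfacet
  facet normal -0.3742 0.9274 0.0000
    outer loop
      vertex 8.0 16.0 0.0
      vertex 2.3 13.7 25.0
      vertex 8.0 16.0 25.0
    endloop
  endfacet
  facet normal -0.9274 0.3742 0.0000
    outer loop
      vertex 2.3 13.7 0.0
      vertex 0.0 8.0 0.0
      vertex 0.0 8.0 25.0
    endloop
  endfacet
  facet normal -0.9274 0.3742 0.0000
    outer loop
      vertex 2.3 13.7 0.0
      vertex 0.0 8.0 25.0
      vertex 2.3 13.7 25.0
    endloop
  endfacet
  facet normal -0.9274 -0.3742 0.0000
    outer loop
      vertex 0.0 8.0 0.0
      vertex 2.3 2.3 0.0
      vertex 2.3 2.3 25.0
    endloop
  endfacet
  facet normal -0.9274 -0.3742 0.0000
    outer loop
      vertex 0.0 8.0 0.0
      vertex 2.3 2.3 25.0
      vertex 0.0 8.0 25.0
    endloop
  endfacet
  facet normal -0.3742 -0.9274 0.0000
    outer loop
      vertex 2.3 2.3 0.0
      vertex 8.0 0.0 0.0
      vertex 8.0 0.0 25.0
    endloop
  endfacet
  facet normal -0.3742 -0.9274 0.0000
    outer loop
      vertex 2.3 2.3 0.0
      vertex 8.0 0.0 25.0
      vertex 2.3 2.3 25.0
    endloop
  endfacet
  facet normal 0.3742 -0.9274 0.0000
    outer loop
      vertex 8.0 0.0 0.0
      vertex 13.7 2.3 0.0
      vertex 13.7 2.3 25.0
    endloop
  endfacet
  facet normal 0.3742 -0.9274 0.0000
    outer loop
      vertex 8.0 0.0 0.0
      vertex 13.7 2.3 25.0
      vertex 8.0 0.0 25.0
    endloop
  endfacet
  facet normal 0.9274 -0.3742 0.0000
    outer loop
      vertex 13.7 2.3 0.0
      vertex 16.0 8.0 0.0
      vertex 16.0 8.0 25.0
    endloop
  endfacet
  facet normal 0.9274 -0.3742 0.0000
    outer loop
      vertex 13.7 2.3 0.0
      vertex 16.0 8.0 25.0
      vertex 13.7 2.3 25.0
    endloop
  endfacet
endsolid part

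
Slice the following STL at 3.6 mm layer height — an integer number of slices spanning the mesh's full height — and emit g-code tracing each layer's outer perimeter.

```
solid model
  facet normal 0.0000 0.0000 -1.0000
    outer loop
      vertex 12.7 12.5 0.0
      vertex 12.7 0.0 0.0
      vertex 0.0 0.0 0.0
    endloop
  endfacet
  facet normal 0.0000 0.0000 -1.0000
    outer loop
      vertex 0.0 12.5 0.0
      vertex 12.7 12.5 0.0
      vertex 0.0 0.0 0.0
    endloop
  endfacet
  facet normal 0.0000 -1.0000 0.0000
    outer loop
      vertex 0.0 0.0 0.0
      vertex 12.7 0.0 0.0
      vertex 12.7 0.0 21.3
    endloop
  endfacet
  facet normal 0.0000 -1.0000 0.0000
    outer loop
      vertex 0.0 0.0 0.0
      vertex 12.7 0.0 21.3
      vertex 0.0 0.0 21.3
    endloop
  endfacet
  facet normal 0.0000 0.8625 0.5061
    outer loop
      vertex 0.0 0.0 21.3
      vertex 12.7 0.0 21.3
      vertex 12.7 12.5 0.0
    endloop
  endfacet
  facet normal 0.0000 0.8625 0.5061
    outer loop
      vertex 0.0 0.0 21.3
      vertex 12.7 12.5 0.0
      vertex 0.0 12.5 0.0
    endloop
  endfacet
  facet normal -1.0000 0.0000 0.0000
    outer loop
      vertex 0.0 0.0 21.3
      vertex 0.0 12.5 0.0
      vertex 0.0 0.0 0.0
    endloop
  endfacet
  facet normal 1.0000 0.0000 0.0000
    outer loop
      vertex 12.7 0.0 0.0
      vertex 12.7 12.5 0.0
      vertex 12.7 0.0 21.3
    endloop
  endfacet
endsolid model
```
; perimeter-only toolpath
G21 ; units = mm
G90 ; absolute positioning
G28 ; home
; layer 1
G0 Z3.6
G0 X0.0 Y0.0
G1 X12.7 Y0.0
G1 X12.7 Y10.4
G1 X0.0 Y10.4
G1 X0.0 Y0.0
; layer 2
G0 Z7.1
G0 X0.0 Y0.0
G1 X12.7 Y0.0
G1 X12.7 Y8.3
G1 X0.0 Y8.3
G1 X0.0 Y0.0
; layer 3
G0 Z10.7
G0 X0.0 Y0.0
G1 X12.7 Y0.0
G1 X12.7 Y6.2
G1 X0.0 Y6.2
G1 X0.0 Y0.0
; layer 4
G0 Z14.2
G0 X0.0 Y0.0
G1 X12.7 Y0.0
G1 X12.7 Y4.2
G1 X0.0 Y4.2
G1 X0.0 Y0.0
; layer 5
G0 Z17.8
G0 X0.0 Y0.0
G1 X12.7 Y0.0
G1 X12.7 Y2.1
G1 X0.0 Y2.1
G1 X0.0 Y0.0
M2 ; end

The solid is a wedge (ramp): 12.7 × 12.5 mm base, rising to 21.3 mm along the y=0 edge and sloping linearly to z=0 at y=12.5. Slicing at Δz = 3.6 mm — 6 equal slices spanning the solid's height, so layer i sits at z = i·h/6 — gives 5 non-empty perimeters. Each is a 4-segment closed polygon; G0 lifts to the layer z and rapids to the start vertex, then G1 traces the edges. The cross-section shrinks linearly with z (the slice at the apex is degenerate and omitted).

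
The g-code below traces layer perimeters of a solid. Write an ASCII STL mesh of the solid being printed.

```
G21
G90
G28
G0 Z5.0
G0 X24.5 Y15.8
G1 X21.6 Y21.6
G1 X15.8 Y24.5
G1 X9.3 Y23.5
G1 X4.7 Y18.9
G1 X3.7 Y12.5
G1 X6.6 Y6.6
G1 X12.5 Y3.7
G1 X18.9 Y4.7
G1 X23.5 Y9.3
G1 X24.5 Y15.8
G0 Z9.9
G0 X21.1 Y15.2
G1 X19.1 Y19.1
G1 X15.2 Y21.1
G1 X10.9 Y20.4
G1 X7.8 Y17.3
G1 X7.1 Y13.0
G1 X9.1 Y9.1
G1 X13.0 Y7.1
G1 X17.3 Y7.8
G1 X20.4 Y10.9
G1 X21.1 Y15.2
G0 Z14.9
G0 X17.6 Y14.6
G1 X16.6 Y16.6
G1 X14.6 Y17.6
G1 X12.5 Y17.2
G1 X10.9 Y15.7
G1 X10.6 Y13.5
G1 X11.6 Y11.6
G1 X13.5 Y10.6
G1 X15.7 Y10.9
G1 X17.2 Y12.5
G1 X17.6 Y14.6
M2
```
solid part
  facet normal 0.0000 0.0000 -1.0000
    outer loop
      vertex 16.3 28.0 0.0
      vertex 24.1 24.1 0.0
      vertex 28.0 16.3 0.0
    endloop
  endfacet
  facet normal 0.0000 0.0000 -1.0000
    outer loop
      vertex 7.7 26.7 0.0
      vertex 16.3 28.0 0.0
      vertex 28.0 16.3 0.0
    endloop
  endfacet
  facet normal 0.0000 0.0000 -1.0000
    outer loop
      vertex 1.5 20.5 0.0
      vertex 7.7 26.7 0.0
      vertex 28.0 16.3 0.0
    endloop
  endfacet
  facet normal 0.0000 0.0000 -1.0000
    outer loop
      vertex 0.2 11.9 0.0
      vertex 1.5 20.5 0.0
      vertex 28.0 16.3 0.0
    endloop
  endfacet
  facet normal 0.0000 0.0000 -1.0000
    outer loop
      vertex 4.1 4.1 0.0
      vertex 0.2 11.9 0.0
      vertex 28.0 16.3 0.0
    endloop
  endfacet
  facet normal 0.0000 0.0000 -1.0000
    outer loop
      vertex 11.9 0.2 0.0
      vertex 4.1 4.1 0.0
      vertex 28.0 16.3 0.0
    endloop
  endfacet
  facet normal 0.0000 0.0000 -1.0000
    outer loop
      vertex 20.5 1.5 0.0
      vertex 11.9 0.2 0.0
      vertex 28.0 16.3 0.0
    endloop
  endfacet
  facet normal 0.0000 0.0000 -1.0000
    outer loop
      vertex 26.7 7.7 0.0
      vertex 20.5 1.5 0.0
      vertex 28.0 16.3 0.0
    endloop
  endfacet
  facet normal 0.7416 0.3708 0.5590
    outer loop
      vertex 28.0 16.3 0.0
      vertex 24.1 24.1 0.0
      vertex 14.1 14.1 19.9
    endloop
  endfacet
  facet normal 0.3708 0.7416 0.5590
    outer loop
      vertex 24.1 24.1 0.0
      vertex 16.3 28.0 0.0
      vertex 14.1 14.1 19.9
    endloop
  endfacet
  facet normal -0.1239 0.8199 0.5590
    outer loop
      vertex 16.3 28.0 0.0
      vertex 7.7 26.7 0.0
      vertex 14.1 14.1 19.9
    endloop
  endfacet
  facet normal -0.5860 0.5860 0.5595
    outer loop
      vertex 7.7 26.7 0.0
      vertex 1.5 20.5 0.0
      vertex 14.1 14.1 19.9
    endloop
  endfacet
  facet normal -0.8199 0.1239 0.5590
    outer loop
      vertex 1.5 20.5 0.0
      vertex 0.2 11.9 0.0
      vertex 14.1 14.1 19.9
    endloop
  endfacet
  facet normal -0.7416 -0.3708 0.5590
    outer loop
      vertex 0.2 11.9 0.0
      vertex 4.1 4.1 0.0
      vertex 14.1 14.1 19.9
    endloop
  endfacet
  facet normal -0.3708 -0.7416 0.5590
    outer loop
      vertex 4.1 4.1 0.0
      vertex 11.9 0.2 0.0
      vertex 14.1 14.1 19.9
    endloop
  endfacet
  facet normal 0.1239 -0.8199 0.5590
    outer loop
      vertex 11.9 0.2 0.0
      vertex 20.5 1.5 0.0
      vertex 14.1 14.1 19.9
    endloop
  endfacet
  facet normal 0.5860 -0.5860 0.5595
    outer loop
      vertex 20.5 1.5 0.0
      vertex 26.7 7.7 0.0
      vertex 14.1 14.1 19.9
    endloop
  endfacet
  facet normal 0.8199 -0.1239 0.5590
    outer loop
      vertex 26.7 7.7 0.0
      vertex 28.0 16.3 0.0
      vertex 14.1 14.1 19.9
    endloop
  endfacet
endsolid part

The G0 Z moves step by Δz≈5.0 mm. The G1 loops shrink linearly with z, so the solid tapers from its base footprint up to z≈19.9. Closing with a flat bottom cap and the tapered top and triangulating gives 18 facets — a regular 10-sided pyramid, base circumscribed radius ≈ 14.1 mm, apex at z ≈ 19.9 mm.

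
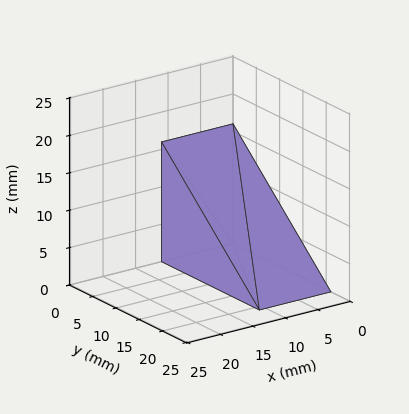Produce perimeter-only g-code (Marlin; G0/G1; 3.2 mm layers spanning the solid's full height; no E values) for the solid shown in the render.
Reading the render: the shape is a wedge (ramp): 11 × 21 mm base, rising to 16 mm along the y=0 edge and sloping linearly to z=0 at y=21 (dimensions read to the nearest mm from the axis ticks). For the g-code, the solid's height is divided into equal slices at the stated Δz and each level perimeter traced with G1 moves after a G0 lift.

; perimeter-only toolpath
G21 ; units = mm
G90 ; absolute positioning
G28 ; home
; layer 1
G0 Z3.2
G0 X0.0 Y0.0
G1 X11.0 Y0.0
G1 X11.0 Y16.8
G1 X0.0 Y16.8
G1 X0.0 Y0.0
; layer 2
G0 Z6.4
G0 X0.0 Y0.0
G1 X11.0 Y0.0
G1 X11.0 Y12.6
G1 X0.0 Y12.6
G1 X0.0 Y0.0
; layer 3
G0 Z9.6
G0 X0.0 Y0.0
G1 X11.0 Y0.0
G1 X11.0 Y8.4
G1 X0.0 Y8.4
G1 X0.0 Y0.0
; layer 4
G0 Z12.8
G0 X0.0 Y0.0
G1 X11.0 Y0.0
G1 X11.0 Y4.2
G1 X0.0 Y4.2
G1 X0.0 Y0.0
M2 ; end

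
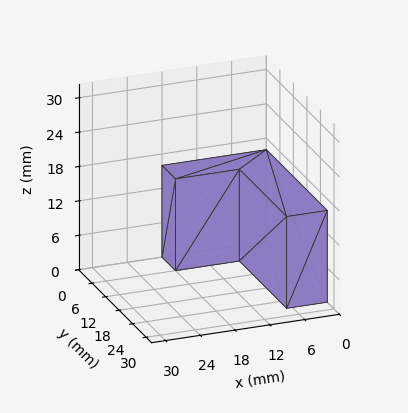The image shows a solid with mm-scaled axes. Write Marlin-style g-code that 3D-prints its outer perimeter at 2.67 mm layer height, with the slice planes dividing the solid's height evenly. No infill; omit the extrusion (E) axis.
Reading the render: the shape is an L-shaped prism: outer 18 × 27 mm, arm thicknesses ≈ 6 mm (horizontal) and 7 mm (vertical), extruded 16 mm in z (dimensions read to the nearest mm from the axis ticks). For the g-code, the solid's height is divided into equal slices at the stated Δz and each level perimeter traced with G1 moves after a G0 lift.

; perimeter-only toolpath
G21 ; units = mm
G90 ; absolute positioning
G28 ; home
; layer 1
G0 Z2.67
G0 X0.00 Y0.00
G1 X18.00 Y0.00
G1 X18.00 Y6.00
G1 X7.00 Y6.00
G1 X7.00 Y27.00
G1 X0.00 Y27.00
G1 X0.00 Y0.00
; layer 2
G0 Z5.33
G0 X0.00 Y0.00
G1 X18.00 Y0.00
G1 X18.00 Y6.00
G1 X7.00 Y6.00
G1 X7.00 Y27.00
G1 X0.00 Y27.00
G1 X0.00 Y0.00
; layer 3
G0 Z8.00
G0 X0.00 Y0.00
G1 X18.00 Y0.00
G1 X18.00 Y6.00
G1 X7.00 Y6.00
G1 X7.00 Y27.00
G1 X0.00 Y27.00
G1 X0.00 Y0.00
; layer 4
G0 Z10.67
G0 X0.00 Y0.00
G1 X18.00 Y0.00
G1 X18.00 Y6.00
G1 X7.00 Y6.00
G1 X7.00 Y27.00
G1 X0.00 Y27.00
G1 X0.00 Y0.00
; layer 5
G0 Z13.33
G0 X0.00 Y0.00
G1 X18.00 Y0.00
G1 X18.00 Y6.00
G1 X7.00 Y6.00
G1 X7.00 Y27.00
G1 X0.00 Y27.00
G1 X0.00 Y0.00
; layer 6
G0 Z16.00
G0 X0.00 Y0.00
G1 X18.00 Y0.00
G1 X18.00 Y6.00
G1 X7.00 Y6.00
G1 X7.00 Y27.00
G1 X0.00 Y27.00
G1 X0.00 Y0.00
M2 ; end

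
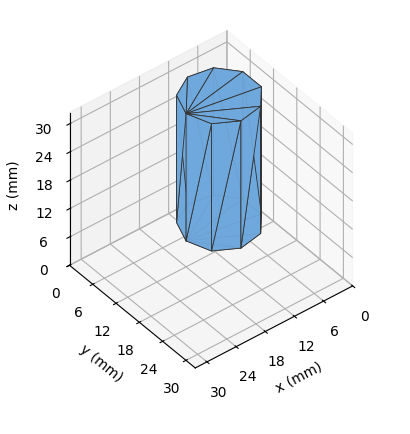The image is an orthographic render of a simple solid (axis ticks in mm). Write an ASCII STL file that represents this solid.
Reading the render: the shape is a regular 9-sided prism (a cylinder approximated with 9 flat sides), circumscribed radius ≈ 7 mm, height ≈ 27 mm (dimensions read to the nearest mm from the axis ticks). For the STL, each face is triangulated and given an outward normal.

solid part
  facet normal 0.0000 0.0000 -1.0000
    outer loop
      vertex 8.216 13.894 0.000
      vertex 12.362 11.500 0.000
      vertex 14.000 7.000 0.000
    endloop
  endfacet
  facet normal 0.0000 0.0000 -1.0000
    outer loop
      vertex 3.500 13.062 0.000
      vertex 8.216 13.894 0.000
      vertex 14.000 7.000 0.000
    endloop
  endfacet
  facet normal 0.0000 0.0000 -1.0000
    outer loop
      vertex 0.422 9.394 0.000
      vertex 3.500 13.062 0.000
      vertex 14.000 7.000 0.000
    endloop
  endfacet
  facet normal 0.0000 0.0000 -1.0000
    outer loop
      vertex 0.422 4.606 0.000
      vertex 0.422 9.394 0.000
      vertex 14.000 7.000 0.000
    endloop
  endfacet
  facet normal 0.0000 0.0000 -1.0000
    outer loop
      vertex 3.500 0.938 0.000
      vertex 0.422 4.606 0.000
      vertex 14.000 7.000 0.000
    endloop
  endfacet
  facet normal 0.0000 0.0000 -1.0000
    outer loop
      vertex 8.216 0.106 0.000
      vertex 3.500 0.938 0.000
      vertex 14.000 7.000 0.000
    endloop
  endfacet
  facet normal 0.0000 0.0000 -1.0000
    outer loop
      vertex 12.362 2.500 0.000
      vertex 8.216 0.106 0.000
      vertex 14.000 7.000 0.000
    endloop
  endfacet
  facet normal 0.0000 0.0000 1.0000
    outer loop
      vertex 14.000 7.000 27.000
      vertex 12.362 11.500 27.000
      vertex 8.216 13.894 27.000
    endloop
  endfacet
  facet normal 0.0000 0.0000 1.0000
    outer loop
      vertex 14.000 7.000 27.000
      vertex 8.216 13.894 27.000
      vertex 3.500 13.062 27.000
    endloop
  endfacet
  facet normal 0.0000 0.0000 1.0000
    outer loop
      vertex 14.000 7.000 27.000
      vertex 3.500 13.062 27.000
      vertex 0.422 9.394 27.000
    endloop
  endfacet
  facet normal 0.0000 0.0000 1.0000
    outer loop
      vertex 14.000 7.000 27.000
      vertex 0.422 9.394 27.000
      vertex 0.422 4.606 27.000
    endloop
  endfacet
  facet normal 0.0000 0.0000 1.0000
    outer loop
      vertex 14.000 7.000 27.000
      vertex 0.422 4.606 27.000
      vertex 3.500 0.938 27.000
    endloop
  endfacet
  facet normal 0.0000 0.0000 1.0000
    outer loop
      vertex 14.000 7.000 27.000
      vertex 3.500 0.938 27.000
      vertex 8.216 0.106 27.000
    endloop
  endfacet
  facet normal 0.0000 0.0000 1.0000
    outer loop
      vertex 14.000 7.000 27.000
      vertex 8.216 0.106 27.000
      vertex 12.362 2.500 27.000
    endloop
  endfacet
  facet normal 0.9397 0.3420 0.0000
    outer loop
      vertex 14.000 7.000 0.000
      vertex 12.362 11.500 0.000
      vertex 12.362 11.500 27.000
    endloop
  endfacet
  facet normal 0.9397 0.3420 0.0000
    outer loop
      vertex 14.000 7.000 0.000
      vertex 12.362 11.500 27.000
      vertex 14.000 7.000 27.000
    endloop
  endfacet
  facet normal 0.5000 0.8660 0.0000
    outer loop
      vertex 12.362 11.500 0.000
      vertex 8.216 13.894 0.000
      vertex 8.216 13.894 27.000
    endloop
  endfacet
  facet normal 0.5000 0.8660 0.0000
    outer loop
      vertex 12.362 11.500 0.000
      vertex 8.216 13.894 27.000
      vertex 12.362 11.500 27.000
    endloop
  endfacet
  facet normal -0.1737 0.9848 0.0000
    outer loop
      vertex 8.216 13.894 0.000
      vertex 3.500 13.062 0.000
      vertex 3.500 13.062 27.000
    endloop
  endfacet
  facet normal -0.1737 0.9848 0.0000
    outer loop
      vertex 8.216 13.894 0.000
      vertex 3.500 13.062 27.000
      vertex 8.216 13.894 27.000
    endloop
  endfacet
  facet normal -0.7660 0.6428 0.0000
    outer loop
      vertex 3.500 13.062 0.000
      vertex 0.422 9.394 0.000
      vertex 0.422 9.394 27.000
    endloop
  endfacet
  facet normal -0.7660 0.6428 0.0000
    outer loop
      vertex 3.500 13.062 0.000
      vertex 0.422 9.394 27.000
      vertex 3.500 13.062 27.000
    endloop
  endfacet
  facet normal -1.0000 0.0000 0.0000
    outer loop
      vertex 0.422 9.394 0.000
      vertex 0.422 4.606 0.000
      vertex 0.422 4.606 27.000
    endloop
  endfacet
  facet normal -1.0000 0.0000 0.0000
    outer loop
      vertex 0.422 9.394 0.000
      vertex 0.422 4.606 27.000
      vertex 0.422 9.394 27.000
    endloop
  endfacet
  facet normal -0.7660 -0.6428 0.0000
    outer loop
      vertex 0.422 4.606 0.000
      vertex 3.500 0.938 0.000
      vertex 3.500 0.938 27.000
    endloop
  endfacet
  facet normal -0.7660 -0.6428 0.0000
    outer loop
      vertex 0.422 4.606 0.000
      vertex 3.500 0.938 27.000
      vertex 0.422 4.606 27.000
    endloop
  endfacet
  facet normal -0.1737 -0.9848 0.0000
    outer loop
      vertex 3.500 0.938 0.000
      vertex 8.216 0.106 0.000
      vertex 8.216 0.106 27.000
    endloop
  endfacet
  facet normal -0.1737 -0.9848 0.0000
    outer loop
      vertex 3.500 0.938 0.000
      vertex 8.216 0.106 27.000
      vertex 3.500 0.938 27.000
    endloop
  endfacet
  facet normal 0.5000 -0.8660 0.0000
    outer loop
      vertex 8.216 0.106 0.000
      vertex 12.362 2.500 0.000
      vertex 12.362 2.500 27.000
    endloop
  endfacet
  facet normal 0.5000 -0.8660 0.0000
    outer loop
      vertex 8.216 0.106 0.000
      vertex 12.362 2.500 27.000
      vertex 8.216 0.106 27.000
    endloop
  endfacet
  facet normal 0.9397 -0.3420 0.0000
    outer loop
      vertex 12.362 2.500 0.000
      vertex 14.000 7.000 0.000
      vertex 14.000 7.000 27.000
    endloop
  endfacet
  facet normal 0.9397 -0.3420 0.0000
    outer loop
      vertex 12.362 2.500 0.000
      vertex 14.000 7.000 27.000
      vertex 12.362 2.500 27.000
    endloop
  endfacet
endsolid part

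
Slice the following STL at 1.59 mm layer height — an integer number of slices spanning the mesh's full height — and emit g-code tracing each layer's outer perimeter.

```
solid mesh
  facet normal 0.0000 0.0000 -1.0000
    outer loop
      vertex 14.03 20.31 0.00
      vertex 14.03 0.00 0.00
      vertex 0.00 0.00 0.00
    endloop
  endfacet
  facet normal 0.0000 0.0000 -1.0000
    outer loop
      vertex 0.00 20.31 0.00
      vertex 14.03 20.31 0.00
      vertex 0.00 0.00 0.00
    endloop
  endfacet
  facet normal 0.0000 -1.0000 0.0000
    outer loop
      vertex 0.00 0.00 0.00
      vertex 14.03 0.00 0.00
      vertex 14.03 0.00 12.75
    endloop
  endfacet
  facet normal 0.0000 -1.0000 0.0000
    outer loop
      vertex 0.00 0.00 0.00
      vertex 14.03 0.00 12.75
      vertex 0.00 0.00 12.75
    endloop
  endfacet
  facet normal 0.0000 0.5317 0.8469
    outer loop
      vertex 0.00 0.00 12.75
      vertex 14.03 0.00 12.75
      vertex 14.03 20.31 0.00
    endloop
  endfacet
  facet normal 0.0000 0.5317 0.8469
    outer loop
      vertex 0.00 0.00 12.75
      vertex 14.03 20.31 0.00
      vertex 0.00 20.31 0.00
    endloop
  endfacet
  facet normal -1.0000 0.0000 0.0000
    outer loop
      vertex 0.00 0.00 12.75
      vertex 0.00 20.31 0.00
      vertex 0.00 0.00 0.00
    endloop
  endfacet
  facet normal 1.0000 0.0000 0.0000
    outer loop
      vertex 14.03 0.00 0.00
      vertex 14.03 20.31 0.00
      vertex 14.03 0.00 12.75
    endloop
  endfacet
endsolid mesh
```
; perimeter-only toolpath
G21 ; units = mm
G90 ; absolute positioning
G28 ; home
; layer 1
G0 Z1.59
G0 X0.00 Y0.00
G1 X14.03 Y0.00
G1 X14.03 Y17.77
G1 X0.00 Y17.77
G1 X0.00 Y0.00
; layer 2
G0 Z3.19
G0 X0.00 Y0.00
G1 X14.03 Y0.00
G1 X14.03 Y15.23
G1 X0.00 Y15.23
G1 X0.00 Y0.00
; layer 3
G0 Z4.78
G0 X0.00 Y0.00
G1 X14.03 Y0.00
G1 X14.03 Y12.69
G1 X0.00 Y12.69
G1 X0.00 Y0.00
; layer 4
G0 Z6.38
G0 X0.00 Y0.00
G1 X14.03 Y0.00
G1 X14.03 Y10.15
G1 X0.00 Y10.15
G1 X0.00 Y0.00
; layer 5
G0 Z7.97
G0 X0.00 Y0.00
G1 X14.03 Y0.00
G1 X14.03 Y7.62
G1 X0.00 Y7.62
G1 X0.00 Y0.00
; layer 6
G0 Z9.56
G0 X0.00 Y0.00
G1 X14.03 Y0.00
G1 X14.03 Y5.08
G1 X0.00 Y5.08
G1 X0.00 Y0.00
; layer 7
G0 Z11.16
G0 X0.00 Y0.00
G1 X14.03 Y0.00
G1 X14.03 Y2.54
G1 X0.00 Y2.54
G1 X0.00 Y0.00
M2 ; end

The solid is a wedge (ramp): 14 × 20.3 mm base, rising to 12.8 mm along the y=0 edge and sloping linearly to z=0 at y=20.3. Slicing at Δz = 1.59 mm — 8 equal slices spanning the solid's height, so layer i sits at z = i·h/8 — gives 7 non-empty perimeters. Each is a 4-segment closed polygon; G0 lifts to the layer z and rapids to the start vertex, then G1 traces the edges. The cross-section shrinks linearly with z (the slice at the apex is degenerate and omitted).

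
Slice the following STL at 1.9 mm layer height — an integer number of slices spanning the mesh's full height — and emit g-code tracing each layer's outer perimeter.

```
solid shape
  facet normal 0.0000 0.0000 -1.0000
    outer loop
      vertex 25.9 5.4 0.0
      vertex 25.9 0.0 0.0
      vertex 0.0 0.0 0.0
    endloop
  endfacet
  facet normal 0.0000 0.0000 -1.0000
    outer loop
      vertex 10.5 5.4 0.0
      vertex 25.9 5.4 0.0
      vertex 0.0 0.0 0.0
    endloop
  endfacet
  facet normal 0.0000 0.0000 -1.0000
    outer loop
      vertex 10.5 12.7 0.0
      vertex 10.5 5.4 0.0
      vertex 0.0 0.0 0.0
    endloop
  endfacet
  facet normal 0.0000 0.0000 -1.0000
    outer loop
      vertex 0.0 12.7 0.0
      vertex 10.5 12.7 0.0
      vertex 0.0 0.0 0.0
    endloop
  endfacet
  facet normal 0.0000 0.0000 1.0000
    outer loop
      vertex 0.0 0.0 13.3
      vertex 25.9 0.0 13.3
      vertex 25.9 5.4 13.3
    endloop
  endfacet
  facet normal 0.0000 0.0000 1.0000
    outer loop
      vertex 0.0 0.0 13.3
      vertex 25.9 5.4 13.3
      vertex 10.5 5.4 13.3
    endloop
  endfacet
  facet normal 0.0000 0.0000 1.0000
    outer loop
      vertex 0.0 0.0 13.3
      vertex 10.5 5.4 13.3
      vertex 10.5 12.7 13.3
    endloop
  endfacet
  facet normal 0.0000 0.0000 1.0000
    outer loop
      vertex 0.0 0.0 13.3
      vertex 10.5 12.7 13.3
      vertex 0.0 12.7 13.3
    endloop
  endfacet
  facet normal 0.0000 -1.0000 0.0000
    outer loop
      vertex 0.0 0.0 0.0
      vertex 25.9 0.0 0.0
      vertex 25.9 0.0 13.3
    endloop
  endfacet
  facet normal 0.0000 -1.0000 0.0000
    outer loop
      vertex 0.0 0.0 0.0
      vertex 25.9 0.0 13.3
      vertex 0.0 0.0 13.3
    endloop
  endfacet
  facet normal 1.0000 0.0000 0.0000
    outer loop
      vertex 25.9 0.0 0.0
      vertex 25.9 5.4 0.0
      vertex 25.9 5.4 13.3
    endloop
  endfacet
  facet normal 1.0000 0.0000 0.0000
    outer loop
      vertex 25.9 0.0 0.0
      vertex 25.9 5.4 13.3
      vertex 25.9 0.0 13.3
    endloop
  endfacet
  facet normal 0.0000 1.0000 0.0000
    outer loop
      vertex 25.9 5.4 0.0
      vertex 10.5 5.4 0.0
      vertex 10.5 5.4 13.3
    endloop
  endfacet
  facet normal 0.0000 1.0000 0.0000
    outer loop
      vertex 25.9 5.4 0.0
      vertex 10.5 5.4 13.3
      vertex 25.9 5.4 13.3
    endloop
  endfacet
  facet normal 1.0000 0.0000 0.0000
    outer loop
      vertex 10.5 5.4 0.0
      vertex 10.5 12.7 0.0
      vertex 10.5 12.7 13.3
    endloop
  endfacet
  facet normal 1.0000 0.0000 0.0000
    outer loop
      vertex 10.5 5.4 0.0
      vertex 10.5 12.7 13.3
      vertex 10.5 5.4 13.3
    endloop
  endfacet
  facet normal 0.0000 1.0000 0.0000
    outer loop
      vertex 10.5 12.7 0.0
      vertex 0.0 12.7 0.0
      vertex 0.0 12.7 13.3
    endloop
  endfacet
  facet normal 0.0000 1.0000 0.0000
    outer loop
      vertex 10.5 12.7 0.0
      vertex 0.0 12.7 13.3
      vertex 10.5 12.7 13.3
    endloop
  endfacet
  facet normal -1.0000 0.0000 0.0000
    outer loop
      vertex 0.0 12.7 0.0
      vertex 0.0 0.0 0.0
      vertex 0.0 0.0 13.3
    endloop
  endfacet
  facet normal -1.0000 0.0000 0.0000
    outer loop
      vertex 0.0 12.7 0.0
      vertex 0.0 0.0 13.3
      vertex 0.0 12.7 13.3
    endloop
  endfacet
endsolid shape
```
; perimeter-only toolpath
G21 ; units = mm
G90 ; absolute positioning
G28 ; home
; layer 1
G0 Z1.9
G0 X0.0 Y0.0
G1 X25.9 Y0.0
G1 X25.9 Y5.4
G1 X10.5 Y5.4
G1 X10.5 Y12.7
G1 X0.0 Y12.7
G1 X0.0 Y0.0
; layer 2
G0 Z3.8
G0 X0.0 Y0.0
G1 X25.9 Y0.0
G1 X25.9 Y5.4
G1 X10.5 Y5.4
G1 X10.5 Y12.7
G1 X0.0 Y12.7
G1 X0.0 Y0.0
; layer 3
G0 Z5.7
G0 X0.0 Y0.0
G1 X25.9 Y0.0
G1 X25.9 Y5.4
G1 X10.5 Y5.4
G1 X10.5 Y12.7
G1 X0.0 Y12.7
G1 X0.0 Y0.0
; layer 4
G0 Z7.6
G0 X0.0 Y0.0
G1 X25.9 Y0.0
G1 X25.9 Y5.4
G1 X10.5 Y5.4
G1 X10.5 Y12.7
G1 X0.0 Y12.7
G1 X0.0 Y0.0
; layer 5
G0 Z9.5
G0 X0.0 Y0.0
G1 X25.9 Y0.0
G1 X25.9 Y5.4
G1 X10.5 Y5.4
G1 X10.5 Y12.7
G1 X0.0 Y12.7
G1 X0.0 Y0.0
; layer 6
G0 Z11.4
G0 X0.0 Y0.0
G1 X25.9 Y0.0
G1 X25.9 Y5.4
G1 X10.5 Y5.4
G1 X10.5 Y12.7
G1 X0.0 Y12.7
G1 X0.0 Y0.0
; layer 7
G0 Z13.3
G0 X0.0 Y0.0
G1 X25.9 Y0.0
G1 X25.9 Y5.4
G1 X10.5 Y5.4
G1 X10.5 Y12.7
G1 X0.0 Y12.7
G1 X0.0 Y0.0
M2 ; end

The solid is an L-shaped prism: outer 25.9 × 12.7 mm, arm thicknesses ≈ 5.4 mm (horizontal) and 10.5 mm (vertical), extruded 13.3 mm in z. Slicing at Δz = 1.9 mm — 7 equal slices spanning the solid's height, so layer i sits at z = i·h/7 — gives 7 non-empty perimeters. Each is a 6-segment closed polygon; G0 lifts to the layer z and rapids to the start vertex, then G1 traces the edges.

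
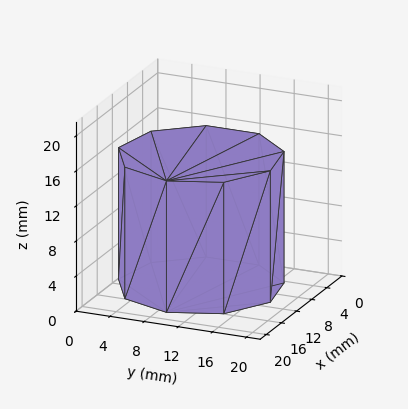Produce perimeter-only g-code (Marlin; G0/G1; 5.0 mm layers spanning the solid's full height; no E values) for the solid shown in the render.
Reading the render: the shape is a regular 9-sided prism (a cylinder approximated with 9 flat sides), circumscribed radius ≈ 9 mm, height ≈ 15 mm (dimensions read to the nearest mm from the axis ticks). For the g-code, the solid's height is divided into equal slices at the stated Δz and each level perimeter traced with G1 moves after a G0 lift.

; perimeter-only toolpath
G21 ; units = mm
G90 ; absolute positioning
G28 ; home
; layer 1
G0 Z5.0
G0 X18.0 Y9.0
G1 X15.9 Y14.8
G1 X10.6 Y17.9
G1 X4.5 Y16.8
G1 X0.5 Y12.1
G1 X0.5 Y5.9
G1 X4.5 Y1.2
G1 X10.6 Y0.1
G1 X15.9 Y3.2
G1 X18.0 Y9.0
; layer 2
G0 Z10.0
G0 X18.0 Y9.0
G1 X15.9 Y14.8
G1 X10.6 Y17.9
G1 X4.5 Y16.8
G1 X0.5 Y12.1
G1 X0.5 Y5.9
G1 X4.5 Y1.2
G1 X10.6 Y0.1
G1 X15.9 Y3.2
G1 X18.0 Y9.0
; layer 3
G0 Z15.0
G0 X18.0 Y9.0
G1 X15.9 Y14.8
G1 X10.6 Y17.9
G1 X4.5 Y16.8
G1 X0.5 Y12.1
G1 X0.5 Y5.9
G1 X4.5 Y1.2
G1 X10.6 Y0.1
G1 X15.9 Y3.2
G1 X18.0 Y9.0
M2 ; end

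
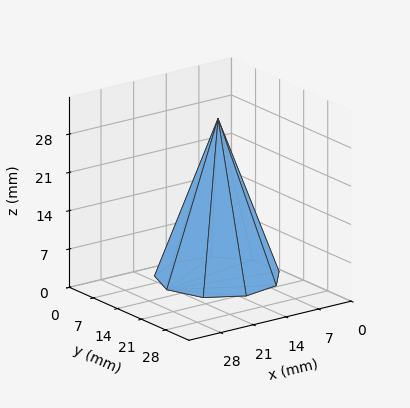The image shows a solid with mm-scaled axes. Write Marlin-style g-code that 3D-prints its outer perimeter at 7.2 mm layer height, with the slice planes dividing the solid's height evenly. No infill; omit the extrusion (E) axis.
Reading the render: the shape is a regular 9-sided pyramid, base circumscribed radius ≈ 11 mm, apex at z ≈ 29 mm (dimensions read to the nearest mm from the axis ticks). For the g-code, the solid's height is divided into equal slices at the stated Δz and each level perimeter traced with G1 moves after a G0 lift.

; perimeter-only toolpath
G21 ; units = mm
G90 ; absolute positioning
G28 ; home
; layer 1
G0 Z7.2
G0 X19.2 Y11.0
G1 X17.3 Y16.3
G1 X12.4 Y19.1
G1 X6.9 Y18.1
G1 X3.3 Y13.9
G1 X3.3 Y8.2
G1 X6.9 Y3.9
G1 X12.4 Y2.9
G1 X17.3 Y5.7
G1 X19.2 Y11.0
; layer 2
G0 Z14.5
G0 X16.5 Y11.0
G1 X15.2 Y14.6
G1 X11.9 Y16.4
G1 X8.2 Y15.8
G1 X5.8 Y12.9
G1 X5.8 Y9.1
G1 X8.2 Y6.2
G1 X11.9 Y5.6
G1 X15.2 Y7.5
G1 X16.5 Y11.0
; layer 3
G0 Z21.8
G0 X13.8 Y11.0
G1 X13.1 Y12.8
G1 X11.5 Y13.7
G1 X9.6 Y13.4
G1 X8.4 Y11.9
G1 X8.4 Y10.1
G1 X9.6 Y8.6
G1 X11.5 Y8.3
G1 X13.1 Y9.2
G1 X13.8 Y11.0
M2 ; end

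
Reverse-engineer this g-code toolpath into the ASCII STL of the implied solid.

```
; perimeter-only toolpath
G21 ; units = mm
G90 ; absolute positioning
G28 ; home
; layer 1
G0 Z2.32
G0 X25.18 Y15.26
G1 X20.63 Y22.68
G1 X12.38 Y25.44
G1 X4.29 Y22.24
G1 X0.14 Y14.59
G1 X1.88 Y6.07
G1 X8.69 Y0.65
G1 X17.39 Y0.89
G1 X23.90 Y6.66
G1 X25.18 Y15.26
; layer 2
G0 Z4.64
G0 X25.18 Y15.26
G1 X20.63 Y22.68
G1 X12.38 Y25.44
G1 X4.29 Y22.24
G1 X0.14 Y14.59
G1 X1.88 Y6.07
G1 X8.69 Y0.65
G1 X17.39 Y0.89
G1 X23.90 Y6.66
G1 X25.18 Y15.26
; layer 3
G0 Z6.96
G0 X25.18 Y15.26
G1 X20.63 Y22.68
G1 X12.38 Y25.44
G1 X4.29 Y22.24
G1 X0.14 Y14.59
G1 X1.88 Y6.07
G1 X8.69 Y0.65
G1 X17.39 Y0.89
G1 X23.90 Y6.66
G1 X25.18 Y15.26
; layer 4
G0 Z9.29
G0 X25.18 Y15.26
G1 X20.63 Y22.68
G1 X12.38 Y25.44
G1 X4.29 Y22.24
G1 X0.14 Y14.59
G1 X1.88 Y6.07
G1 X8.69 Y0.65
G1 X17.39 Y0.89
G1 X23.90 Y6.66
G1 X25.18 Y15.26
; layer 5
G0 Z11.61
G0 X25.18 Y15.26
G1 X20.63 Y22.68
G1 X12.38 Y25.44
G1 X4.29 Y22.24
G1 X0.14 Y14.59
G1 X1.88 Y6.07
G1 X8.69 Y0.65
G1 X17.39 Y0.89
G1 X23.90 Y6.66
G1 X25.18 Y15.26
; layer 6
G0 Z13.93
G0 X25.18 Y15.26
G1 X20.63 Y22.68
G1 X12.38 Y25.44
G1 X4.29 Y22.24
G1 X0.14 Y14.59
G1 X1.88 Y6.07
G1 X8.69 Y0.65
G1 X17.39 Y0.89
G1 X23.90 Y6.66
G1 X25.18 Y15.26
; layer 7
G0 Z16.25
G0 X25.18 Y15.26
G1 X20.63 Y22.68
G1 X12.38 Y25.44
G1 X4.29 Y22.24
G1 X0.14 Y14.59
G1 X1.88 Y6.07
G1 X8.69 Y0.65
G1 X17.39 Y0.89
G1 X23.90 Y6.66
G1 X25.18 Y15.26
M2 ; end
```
solid part
  facet normal 0.0000 0.0000 -1.0000
    outer loop
      vertex 12.38 25.44 0.00
      vertex 20.63 22.68 0.00
      vertex 25.18 15.26 0.00
    endloop
  endfacet
  facet normal 0.0000 0.0000 -1.0000
    outer loop
      vertex 4.29 22.24 0.00
      vertex 12.38 25.44 0.00
      vertex 25.18 15.26 0.00
    endloop
  endfacet
  facet normal 0.0000 0.0000 -1.0000
    outer loop
      vertex 0.14 14.59 0.00
      vertex 4.29 22.24 0.00
      vertex 25.18 15.26 0.00
    endloop
  endfacet
  facet normal 0.0000 0.0000 -1.0000
    outer loop
      vertex 1.88 6.07 0.00
      vertex 0.14 14.59 0.00
      vertex 25.18 15.26 0.00
    endloop
  endfacet
  facet normal 0.0000 0.0000 -1.0000
    outer loop
      vertex 8.69 0.65 0.00
      vertex 1.88 6.07 0.00
      vertex 25.18 15.26 0.00
    endloop
  endfacet
  facet normal 0.0000 0.0000 -1.0000
    outer loop
      vertex 17.39 0.89 0.00
      vertex 8.69 0.65 0.00
      vertex 25.18 15.26 0.00
    endloop
  endfacet
  facet normal 0.0000 0.0000 -1.0000
    outer loop
      vertex 23.90 6.66 0.00
      vertex 17.39 0.89 0.00
      vertex 25.18 15.26 0.00
    endloop
  endfacet
  facet normal 0.0000 0.0000 1.0000
    outer loop
      vertex 25.18 15.26 16.25
      vertex 20.63 22.68 16.25
      vertex 12.38 25.44 16.25
    endloop
  endfacet
  facet normal 0.0000 0.0000 1.0000
    outer loop
      vertex 25.18 15.26 16.25
      vertex 12.38 25.44 16.25
      vertex 4.29 22.24 16.25
    endloop
  endfacet
  facet normal 0.0000 0.0000 1.0000
    outer loop
      vertex 25.18 15.26 16.25
      vertex 4.29 22.24 16.25
      vertex 0.14 14.59 16.25
    endloop
  endfacet
  facet normal 0.0000 0.0000 1.0000
    outer loop
      vertex 25.18 15.26 16.25
      vertex 0.14 14.59 16.25
      vertex 1.88 6.07 16.25
    endloop
  endfacet
  facet normal 0.0000 0.0000 1.0000
    outer loop
      vertex 25.18 15.26 16.25
      vertex 1.88 6.07 16.25
      vertex 8.69 0.65 16.25
    endloop
  endfacet
  facet normal 0.0000 0.0000 1.0000
    outer loop
      vertex 25.18 15.26 16.25
      vertex 8.69 0.65 16.25
      vertex 17.39 0.89 16.25
    endloop
  endfacet
  facet normal 0.0000 0.0000 1.0000
    outer loop
      vertex 25.18 15.26 16.25
      vertex 17.39 0.89 16.25
      vertex 23.90 6.66 16.25
    endloop
  endfacet
  facet normal 0.8525 0.5228 0.0000
    outer loop
      vertex 25.18 15.26 0.00
      vertex 20.63 22.68 0.00
      vertex 20.63 22.68 16.25
    endloop
  endfacet
  facet normal 0.8525 0.5228 0.0000
    outer loop
      vertex 25.18 15.26 0.00
      vertex 20.63 22.68 16.25
      vertex 25.18 15.26 16.25
    endloop
  endfacet
  facet normal 0.3173 0.9483 0.0000
    outer loop
      vertex 20.63 22.68 0.00
      vertex 12.38 25.44 0.00
      vertex 12.38 25.44 16.25
    endloop
  endfacet
  facet normal 0.3173 0.9483 0.0000
    outer loop
      vertex 20.63 22.68 0.00
      vertex 12.38 25.44 16.25
      vertex 20.63 22.68 16.25
    endloop
  endfacet
  facet normal -0.3678 0.9299 0.0000
    outer loop
      vertex 12.38 25.44 0.00
      vertex 4.29 22.24 0.00
      vertex 4.29 22.24 16.25
    endloop
  endfacet
  facet normal -0.3678 0.9299 0.0000
    outer loop
      vertex 12.38 25.44 0.00
      vertex 4.29 22.24 16.25
      vertex 12.38 25.44 16.25
    endloop
  endfacet
  facet normal -0.8790 0.4768 0.0000
    outer loop
      vertex 4.29 22.24 0.00
      vertex 0.14 14.59 0.00
      vertex 0.14 14.59 16.25
    endloop
  endfacet
  facet normal -0.8790 0.4768 0.0000
    outer loop
      vertex 4.29 22.24 0.00
      vertex 0.14 14.59 16.25
      vertex 4.29 22.24 16.25
    endloop
  endfacet
  facet normal -0.9798 -0.2001 0.0000
    outer loop
      vertex 0.14 14.59 0.00
      vertex 1.88 6.07 0.00
      vertex 1.88 6.07 16.25
    endloop
  endfacet
  facet normal -0.9798 -0.2001 0.0000
    outer loop
      vertex 0.14 14.59 0.00
      vertex 1.88 6.07 16.25
      vertex 0.14 14.59 16.25
    endloop
  endfacet
  facet normal -0.6227 -0.7824 0.0000
    outer loop
      vertex 1.88 6.07 0.00
      vertex 8.69 0.65 0.00
      vertex 8.69 0.65 16.25
    endloop
  endfacet
  facet normal -0.6227 -0.7824 0.0000
    outer loop
      vertex 1.88 6.07 0.00
      vertex 8.69 0.65 16.25
      vertex 1.88 6.07 16.25
    endloop
  endfacet
  facet normal 0.0276 -0.9996 0.0000
    outer loop
      vertex 8.69 0.65 0.00
      vertex 17.39 0.89 0.00
      vertex 17.39 0.89 16.25
    endloop
  endfacet
  facet normal 0.0276 -0.9996 0.0000
    outer loop
      vertex 8.69 0.65 0.00
      vertex 17.39 0.89 16.25
      vertex 8.69 0.65 16.25
    endloop
  endfacet
  facet normal 0.6633 -0.7484 0.0000
    outer loop
      vertex 17.39 0.89 0.00
      vertex 23.90 6.66 0.00
      vertex 23.90 6.66 16.25
    endloop
  endfacet
  facet normal 0.6633 -0.7484 0.0000
    outer loop
      vertex 17.39 0.89 0.00
      vertex 23.90 6.66 16.25
      vertex 17.39 0.89 16.25
    endloop
  endfacet
  facet normal 0.9891 -0.1472 0.0000
    outer loop
      vertex 23.90 6.66 0.00
      vertex 25.18 15.26 0.00
      vertex 25.18 15.26 16.25
    endloop
  endfacet
  facet normal 0.9891 -0.1472 0.0000
    outer loop
      vertex 23.90 6.66 0.00
      vertex 25.18 15.26 16.25
      vertex 23.90 6.66 16.25
    endloop
  endfacet
endsolid part

The G0 Z moves step by Δz≈2.32 mm. Every layer's G1 loop is the same polygon, so the solid is a straight extrusion of it from z=0 to z≈16.2. Closing with flat bottom and top caps and triangulating gives 32 facets — a regular 9-sided prism (a cylinder approximated with 9 flat sides), circumscribed radius ≈ 12.7 mm, height ≈ 16.2 mm.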